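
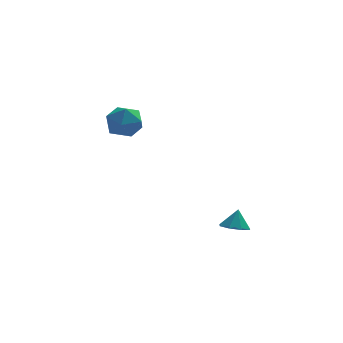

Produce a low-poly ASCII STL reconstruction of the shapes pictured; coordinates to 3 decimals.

solid 
facet normal -0.343 0.937 0.064
outer loop
vertex -1.124 3.996 1.833
vertex -2.092 3.643 1.812
vertex -1.605 3.76 2.713
endloop
endfacet
facet normal 0.288 0.874 0.392
outer loop
vertex -1.124 3.996 1.833
vertex -1.605 3.76 2.713
vertex -0.619 3.496 2.578
endloop
endfacet
facet normal 0.763 0.641 -0.087
outer loop
vertex -1.124 3.996 1.833
vertex -0.619 3.496 2.578
vertex -0.495 3.215 1.595
endloop
endfacet
facet normal 0.426 0.560 -0.711
outer loop
vertex -1.124 3.996 1.833
vertex -0.495 3.215 1.595
vertex -1.406 3.306 1.121
endloop
endfacet
facet normal -0.257 0.743 -0.618
outer loop
vertex -1.124 3.996 1.833
vertex -1.406 3.306 1.121
vertex -2.092 3.643 1.812
endloop
endfacet
facet normal 0.224 0.377 0.899
outer loop
vertex -0.619 3.496 2.578
vertex -1.605 3.76 2.713
vertex -1.274 2.834 3.019
endloop
endfacet
facet normal -0.797 0.479 0.368
outer loop
vertex -1.605 3.76 2.713
vertex -2.092 3.643 1.812
vertex -2.185 2.925 2.545
endloop
endfacet
facet normal -0.659 0.163 -0.734
outer loop
vertex -2.092 3.643 1.812
vertex -1.406 3.306 1.121
vertex -2.061 2.644 1.562
endloop
endfacet
facet normal 0.447 -0.133 -0.885
outer loop
vertex -1.406 3.306 1.121
vertex -0.495 3.215 1.595
vertex -1.075 2.38 1.427
endloop
endfacet
facet normal 0.992 -0.001 0.125
outer loop
vertex -0.495 3.215 1.595
vertex -0.619 3.496 2.578
vertex -0.588 2.497 2.328
endloop
endfacet
facet normal -0.426 -0.560 0.711
outer loop
vertex -1.556 2.144 2.307
vertex -1.274 2.834 3.019
vertex -2.185 2.925 2.545
endloop
endfacet
facet normal -0.763 -0.641 0.087
outer loop
vertex -1.556 2.144 2.307
vertex -2.185 2.925 2.545
vertex -2.061 2.644 1.562
endloop
endfacet
facet normal -0.288 -0.874 -0.392
outer loop
vertex -1.556 2.144 2.307
vertex -2.061 2.644 1.562
vertex -1.075 2.38 1.427
endloop
endfacet
facet normal 0.343 -0.937 -0.064
outer loop
vertex -1.556 2.144 2.307
vertex -1.075 2.38 1.427
vertex -0.588 2.497 2.328
endloop
endfacet
facet normal 0.257 -0.743 0.618
outer loop
vertex -1.556 2.144 2.307
vertex -0.588 2.497 2.328
vertex -1.274 2.834 3.019
endloop
endfacet
facet normal -0.447 0.133 0.885
outer loop
vertex -2.185 2.925 2.545
vertex -1.274 2.834 3.019
vertex -1.605 3.76 2.713
endloop
endfacet
facet normal -0.992 0.001 -0.125
outer loop
vertex -2.061 2.644 1.562
vertex -2.185 2.925 2.545
vertex -2.092 3.643 1.812
endloop
endfacet
facet normal -0.224 -0.377 -0.899
outer loop
vertex -1.075 2.38 1.427
vertex -2.061 2.644 1.562
vertex -1.406 3.306 1.121
endloop
endfacet
facet normal 0.797 -0.479 -0.368
outer loop
vertex -0.588 2.497 2.328
vertex -1.075 2.38 1.427
vertex -0.495 3.215 1.595
endloop
endfacet
facet normal 0.659 -0.163 0.734
outer loop
vertex -1.274 2.834 3.019
vertex -0.588 2.497 2.328
vertex -0.619 3.496 2.578
endloop
endfacet
facet normal -0.194 -0.315 -0.929
outer loop
vertex 3.686 -3.302 -1.908
vertex 3.053 -2.939 -1.899
vertex 3.737 -2.778 -2.096
endloop
endfacet
facet normal 0.919 0.050 0.390
outer loop
vertex 3.686 -3.302 -1.908
vertex 3.737 -2.778 -2.096
vertex 3.247 -2.621 -0.961
endloop
endfacet
facet normal -0.193 -0.316 -0.929
outer loop
vertex 3.737 -2.778 -2.096
vertex 3.053 -2.939 -1.899
vertex 3.387 -2.349 -2.169
endloop
endfacet
facet normal 0.735 0.638 0.229
outer loop
vertex 3.737 -2.778 -2.096
vertex 3.387 -2.349 -2.169
vertex 3.247 -2.621 -0.961
endloop
endfacet
facet normal -0.193 -0.316 -0.929
outer loop
vertex 3.387 -2.349 -2.169
vertex 3.053 -2.939 -1.899
vertex 2.841 -2.265 -2.084
endloop
endfacet
facet normal 0.184 0.954 0.236
outer loop
vertex 3.387 -2.349 -2.169
vertex 2.841 -2.265 -2.084
vertex 3.247 -2.621 -0.961
endloop
endfacet
facet normal -0.192 -0.316 -0.929
outer loop
vertex 2.841 -2.265 -2.084
vertex 3.053 -2.939 -1.899
vertex 2.419 -2.576 -1.891
endloop
endfacet
facet normal -0.414 0.814 0.408
outer loop
vertex 2.841 -2.265 -2.084
vertex 2.419 -2.576 -1.891
vertex 3.247 -2.621 -0.961
endloop
endfacet
facet normal -0.192 -0.315 -0.930
outer loop
vertex 2.419 -2.576 -1.891
vertex 3.053 -2.939 -1.899
vertex 2.368 -3.1 -1.703
endloop
endfacet
facet normal -0.705 0.299 0.643
outer loop
vertex 2.419 -2.576 -1.891
vertex 2.368 -3.1 -1.703
vertex 3.247 -2.621 -0.961
endloop
endfacet
facet normal -0.192 -0.315 -0.930
outer loop
vertex 2.368 -3.1 -1.703
vertex 3.053 -2.939 -1.899
vertex 2.718 -3.529 -1.63
endloop
endfacet
facet normal -0.521 -0.288 0.803
outer loop
vertex 2.368 -3.1 -1.703
vertex 2.718 -3.529 -1.63
vertex 3.247 -2.621 -0.961
endloop
endfacet
facet normal -0.193 -0.314 -0.930
outer loop
vertex 2.718 -3.529 -1.63
vertex 3.053 -2.939 -1.899
vertex 3.264 -3.613 -1.715
endloop
endfacet
facet normal 0.031 -0.604 0.796
outer loop
vertex 2.718 -3.529 -1.63
vertex 3.264 -3.613 -1.715
vertex 3.247 -2.621 -0.961
endloop
endfacet
facet normal -0.193 -0.314 -0.929
outer loop
vertex 3.264 -3.613 -1.715
vertex 3.053 -2.939 -1.899
vertex 3.686 -3.302 -1.908
endloop
endfacet
facet normal 0.628 -0.464 0.625
outer loop
vertex 3.264 -3.613 -1.715
vertex 3.686 -3.302 -1.908
vertex 3.247 -2.621 -0.961
endloop
endfacet

endsolid


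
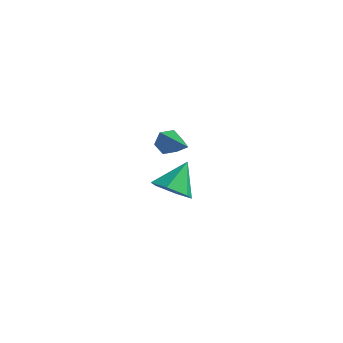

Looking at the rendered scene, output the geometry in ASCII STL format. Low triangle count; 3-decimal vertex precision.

solid 
facet normal -0.090 -0.717 -0.691
outer loop
vertex -0.392 1.054 -2.367
vertex -1.164 0.666 -1.864
vertex -1.322 1.362 -2.565
endloop
endfacet
facet normal 0.356 0.887 -0.295
outer loop
vertex -0.392 1.054 -2.367
vertex -1.322 1.362 -2.565
vertex -1.016 1.854 -0.716
endloop
endfacet
facet normal -0.089 -0.717 -0.692
outer loop
vertex -1.322 1.362 -2.565
vertex -1.164 0.666 -1.864
vertex -2.095 0.973 -2.062
endloop
endfacet
facet normal -0.516 0.845 -0.139
outer loop
vertex -1.322 1.362 -2.565
vertex -2.095 0.973 -2.062
vertex -1.016 1.854 -0.716
endloop
endfacet
facet normal -0.089 -0.716 -0.692
outer loop
vertex -2.095 0.973 -2.062
vertex -1.164 0.666 -1.864
vertex -1.937 0.277 -1.362
endloop
endfacet
facet normal -0.830 0.290 0.476
outer loop
vertex -2.095 0.973 -2.062
vertex -1.937 0.277 -1.362
vertex -1.016 1.854 -0.716
endloop
endfacet
facet normal -0.090 -0.716 -0.693
outer loop
vertex -1.937 0.277 -1.362
vertex -1.164 0.666 -1.864
vertex -1.006 -0.031 -1.164
endloop
endfacet
facet normal -0.273 -0.224 0.936
outer loop
vertex -1.937 0.277 -1.362
vertex -1.006 -0.031 -1.164
vertex -1.016 1.854 -0.716
endloop
endfacet
facet normal -0.090 -0.716 -0.693
outer loop
vertex -1.006 -0.031 -1.164
vertex -1.164 0.666 -1.864
vertex -0.234 0.358 -1.666
endloop
endfacet
facet normal 0.599 -0.182 0.780
outer loop
vertex -1.006 -0.031 -1.164
vertex -0.234 0.358 -1.666
vertex -1.016 1.854 -0.716
endloop
endfacet
facet normal -0.090 -0.717 -0.691
outer loop
vertex -0.234 0.358 -1.666
vertex -1.164 0.666 -1.864
vertex -0.392 1.054 -2.367
endloop
endfacet
facet normal 0.913 0.373 0.164
outer loop
vertex -0.234 0.358 -1.666
vertex -0.392 1.054 -2.367
vertex -1.016 1.854 -0.716
endloop
endfacet
facet normal -0.757 0.520 -0.396
outer loop
vertex 0.704 -2.335 3.061
vertex 0.369 -2.432 3.573
vertex 0.734 -1.933 3.531
endloop
endfacet
facet normal 0.841 0.383 -0.382
outer loop
vertex 0.704 -2.335 3.061
vertex 0.734 -1.933 3.531
vertex 1.731 -3.368 4.287
endloop
endfacet
facet normal -0.756 0.520 -0.397
outer loop
vertex 0.734 -1.933 3.531
vertex 0.369 -2.432 3.573
vertex 0.398 -2.03 4.044
endloop
endfacet
facet normal 0.568 0.656 0.496
outer loop
vertex 0.734 -1.933 3.531
vertex 0.398 -2.03 4.044
vertex 1.731 -3.368 4.287
endloop
endfacet
facet normal -0.758 0.519 -0.396
outer loop
vertex 0.398 -2.03 4.044
vertex 0.369 -2.432 3.573
vertex 0.034 -2.53 4.086
endloop
endfacet
facet normal -0.056 0.124 0.991
outer loop
vertex 0.398 -2.03 4.044
vertex 0.034 -2.53 4.086
vertex 1.731 -3.368 4.287
endloop
endfacet
facet normal -0.757 0.520 -0.395
outer loop
vertex 0.034 -2.53 4.086
vertex 0.369 -2.432 3.573
vertex 0.004 -2.932 3.615
endloop
endfacet
facet normal -0.408 -0.681 0.607
outer loop
vertex 0.034 -2.53 4.086
vertex 0.004 -2.932 3.615
vertex 1.731 -3.368 4.287
endloop
endfacet
facet normal -0.757 0.519 -0.396
outer loop
vertex 0.004 -2.932 3.615
vertex 0.369 -2.432 3.573
vertex 0.339 -2.835 3.102
endloop
endfacet
facet normal -0.136 -0.953 -0.269
outer loop
vertex 0.004 -2.932 3.615
vertex 0.339 -2.835 3.102
vertex 1.731 -3.368 4.287
endloop
endfacet
facet normal -0.757 0.520 -0.397
outer loop
vertex 0.339 -2.835 3.102
vertex 0.369 -2.432 3.573
vertex 0.704 -2.335 3.061
endloop
endfacet
facet normal 0.490 -0.420 -0.764
outer loop
vertex 0.339 -2.835 3.102
vertex 0.704 -2.335 3.061
vertex 1.731 -3.368 4.287
endloop
endfacet

endsolid


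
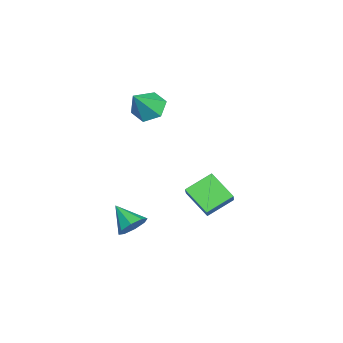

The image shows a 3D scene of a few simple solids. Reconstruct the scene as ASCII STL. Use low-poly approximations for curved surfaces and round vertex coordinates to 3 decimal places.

solid 
facet normal 0.535 0.652 -0.537
outer loop
vertex 1.487 -0.291 -2.259
vertex 0.844 -0.305 -2.916
vertex 0.99 0.198 -2.16
endloop
endfacet
facet normal 0.176 -0.020 0.984
outer loop
vertex 1.487 -0.291 -2.259
vertex 0.99 0.198 -2.16
vertex -0.064 -1.415 -2.004
endloop
endfacet
facet normal 0.534 0.653 -0.537
outer loop
vertex 0.99 0.198 -2.16
vertex 0.844 -0.305 -2.916
vertex 0.407 0.392 -2.504
endloop
endfacet
facet normal -0.392 0.339 0.855
outer loop
vertex 0.99 0.198 -2.16
vertex 0.407 0.392 -2.504
vertex -0.064 -1.415 -2.004
endloop
endfacet
facet normal 0.534 0.653 -0.537
outer loop
vertex 0.407 0.392 -2.504
vertex 0.844 -0.305 -2.916
vertex 0.08 0.178 -3.089
endloop
endfacet
facet normal -0.871 0.328 0.367
outer loop
vertex 0.407 0.392 -2.504
vertex 0.08 0.178 -3.089
vertex -0.064 -1.415 -2.004
endloop
endfacet
facet normal 0.534 0.653 -0.536
outer loop
vertex 0.08 0.178 -3.089
vertex 0.844 -0.305 -2.916
vertex 0.201 -0.319 -3.574
endloop
endfacet
facet normal -0.979 -0.046 -0.197
outer loop
vertex 0.08 0.178 -3.089
vertex 0.201 -0.319 -3.574
vertex -0.064 -1.415 -2.004
endloop
endfacet
facet normal 0.535 0.653 -0.536
outer loop
vertex 0.201 -0.319 -3.574
vertex 0.844 -0.305 -2.916
vertex 0.698 -0.807 -3.673
endloop
endfacet
facet normal -0.654 -0.564 -0.504
outer loop
vertex 0.201 -0.319 -3.574
vertex 0.698 -0.807 -3.673
vertex -0.064 -1.415 -2.004
endloop
endfacet
facet normal 0.534 0.654 -0.536
outer loop
vertex 0.698 -0.807 -3.673
vertex 0.844 -0.305 -2.916
vertex 1.281 -1.001 -3.329
endloop
endfacet
facet normal -0.086 -0.923 -0.375
outer loop
vertex 0.698 -0.807 -3.673
vertex 1.281 -1.001 -3.329
vertex -0.064 -1.415 -2.004
endloop
endfacet
facet normal 0.534 0.654 -0.537
outer loop
vertex 1.281 -1.001 -3.329
vertex 0.844 -0.305 -2.916
vertex 1.608 -0.787 -2.743
endloop
endfacet
facet normal 0.393 -0.912 0.114
outer loop
vertex 1.281 -1.001 -3.329
vertex 1.608 -0.787 -2.743
vertex -0.064 -1.415 -2.004
endloop
endfacet
facet normal 0.534 0.654 -0.536
outer loop
vertex 1.608 -0.787 -2.743
vertex 0.844 -0.305 -2.916
vertex 1.487 -0.291 -2.259
endloop
endfacet
facet normal 0.502 -0.538 0.677
outer loop
vertex 1.608 -0.787 -2.743
vertex 1.487 -0.291 -2.259
vertex -0.064 -1.415 -2.004
endloop
endfacet
facet normal -0.578 0.315 -0.753
outer loop
vertex -3.645 0.459 2.948
vertex -4.355 -0.326 3.164
vertex -4.452 0.638 3.642
endloop
endfacet
facet normal 0.537 0.721 0.438
outer loop
vertex -3.645 0.459 2.948
vertex -4.452 0.638 3.642
vertex -3.165 -0.974 4.716
endloop
endfacet
facet normal -0.578 0.315 -0.753
outer loop
vertex -4.452 0.638 3.642
vertex -4.355 -0.326 3.164
vertex -5.162 -0.146 3.859
endloop
endfacet
facet normal -0.202 0.427 0.882
outer loop
vertex -4.452 0.638 3.642
vertex -5.162 -0.146 3.859
vertex -3.165 -0.974 4.716
endloop
endfacet
facet normal -0.578 0.315 -0.753
outer loop
vertex -5.162 -0.146 3.859
vertex -4.355 -0.326 3.164
vertex -5.065 -1.11 3.381
endloop
endfacet
facet normal -0.500 -0.425 0.755
outer loop
vertex -5.162 -0.146 3.859
vertex -5.065 -1.11 3.381
vertex -3.165 -0.974 4.716
endloop
endfacet
facet normal -0.578 0.315 -0.753
outer loop
vertex -5.065 -1.11 3.381
vertex -4.355 -0.326 3.164
vertex -4.258 -1.289 2.687
endloop
endfacet
facet normal -0.059 -0.981 0.184
outer loop
vertex -5.065 -1.11 3.381
vertex -4.258 -1.289 2.687
vertex -3.165 -0.974 4.716
endloop
endfacet
facet normal -0.578 0.315 -0.753
outer loop
vertex -4.258 -1.289 2.687
vertex -4.355 -0.326 3.164
vertex -3.548 -0.505 2.47
endloop
endfacet
facet normal 0.679 -0.687 -0.259
outer loop
vertex -4.258 -1.289 2.687
vertex -3.548 -0.505 2.47
vertex -3.165 -0.974 4.716
endloop
endfacet
facet normal -0.578 0.315 -0.753
outer loop
vertex -3.548 -0.505 2.47
vertex -4.355 -0.326 3.164
vertex -3.645 0.459 2.948
endloop
endfacet
facet normal 0.978 0.164 -0.132
outer loop
vertex -3.548 -0.505 2.47
vertex -3.645 0.459 2.948
vertex -3.165 -0.974 4.716
endloop
endfacet
facet normal -0.696 -0.065 -0.715
outer loop
vertex -4.642 3.155 -2.379
vertex -3.682 4.483 -3.435
vertex -3.692 1.828 -3.184
endloop
endfacet
facet normal -0.492 -0.681 0.542
outer loop
vertex -2.738 1.917 -2.205
vertex -4.642 3.155 -2.379
vertex -3.692 1.828 -3.184
endloop
endfacet
facet normal -0.696 -0.065 -0.715
outer loop
vertex -3.692 1.828 -3.184
vertex -3.682 4.483 -3.435
vertex -2.732 3.156 -4.24
endloop
endfacet
facet normal 0.522 -0.729 -0.442
outer loop
vertex -2.732 3.156 -4.24
vertex -2.738 1.917 -2.205
vertex -3.692 1.828 -3.184
endloop
endfacet
facet normal -0.522 0.729 0.442
outer loop
vertex -4.642 3.155 -2.379
vertex -2.728 4.572 -2.456
vertex -3.682 4.483 -3.435
endloop
endfacet
facet normal -0.492 -0.681 0.542
outer loop
vertex -3.688 3.244 -1.4
vertex -4.642 3.155 -2.379
vertex -2.738 1.917 -2.205
endloop
endfacet
facet normal -0.522 0.729 0.442
outer loop
vertex -3.688 3.244 -1.4
vertex -2.728 4.572 -2.456
vertex -4.642 3.155 -2.379
endloop
endfacet
facet normal 0.492 0.681 -0.542
outer loop
vertex -3.682 4.483 -3.435
vertex -2.728 4.572 -2.456
vertex -2.732 3.156 -4.24
endloop
endfacet
facet normal 0.522 -0.729 -0.442
outer loop
vertex -1.778 3.245 -3.261
vertex -2.738 1.917 -2.205
vertex -2.732 3.156 -4.24
endloop
endfacet
facet normal 0.492 0.681 -0.542
outer loop
vertex -2.732 3.156 -4.24
vertex -2.728 4.572 -2.456
vertex -1.778 3.245 -3.261
endloop
endfacet
facet normal 0.696 0.065 0.715
outer loop
vertex -1.778 3.245 -3.261
vertex -3.688 3.244 -1.4
vertex -2.738 1.917 -2.205
endloop
endfacet
facet normal 0.696 0.065 0.715
outer loop
vertex -2.728 4.572 -2.456
vertex -3.688 3.244 -1.4
vertex -1.778 3.245 -3.261
endloop
endfacet

endsolid


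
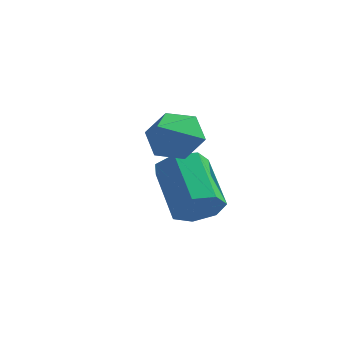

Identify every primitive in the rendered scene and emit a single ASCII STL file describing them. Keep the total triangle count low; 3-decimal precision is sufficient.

solid 
facet normal -0.081 0.850 -0.521
outer loop
vertex -0.969 0.375 2.718
vertex -1.459 0.754 3.412
vertex -0.532 0.834 3.398
endloop
endfacet
facet normal 0.828 -0.534 -0.171
outer loop
vertex -0.969 0.375 2.718
vertex -0.532 0.834 3.398
vertex -1.321 -0.674 4.288
endloop
endfacet
facet normal -0.081 0.850 -0.521
outer loop
vertex -0.532 0.834 3.398
vertex -1.459 0.754 3.412
vertex -1.021 1.213 4.093
endloop
endfacet
facet normal 0.799 -0.065 0.598
outer loop
vertex -0.532 0.834 3.398
vertex -1.021 1.213 4.093
vertex -1.321 -0.674 4.288
endloop
endfacet
facet normal -0.081 0.850 -0.521
outer loop
vertex -1.021 1.213 4.093
vertex -1.459 0.754 3.412
vertex -1.948 1.133 4.107
endloop
endfacet
facet normal 0.006 0.102 0.995
outer loop
vertex -1.021 1.213 4.093
vertex -1.948 1.133 4.107
vertex -1.321 -0.674 4.288
endloop
endfacet
facet normal -0.082 0.850 -0.521
outer loop
vertex -1.948 1.133 4.107
vertex -1.459 0.754 3.412
vertex -2.385 0.673 3.426
endloop
endfacet
facet normal -0.757 -0.201 0.621
outer loop
vertex -1.948 1.133 4.107
vertex -2.385 0.673 3.426
vertex -1.321 -0.674 4.288
endloop
endfacet
facet normal -0.082 0.850 -0.521
outer loop
vertex -2.385 0.673 3.426
vertex -1.459 0.754 3.412
vertex -1.896 0.295 2.732
endloop
endfacet
facet normal -0.728 -0.670 -0.148
outer loop
vertex -2.385 0.673 3.426
vertex -1.896 0.295 2.732
vertex -1.321 -0.674 4.288
endloop
endfacet
facet normal -0.081 0.850 -0.521
outer loop
vertex -1.896 0.295 2.732
vertex -1.459 0.754 3.412
vertex -0.969 0.375 2.718
endloop
endfacet
facet normal 0.064 -0.836 -0.544
outer loop
vertex -1.896 0.295 2.732
vertex -0.969 0.375 2.718
vertex -1.321 -0.674 4.288
endloop
endfacet
facet normal 0.572 -0.592 -0.568
outer loop
vertex -0.61 1.76 0.733
vertex -1.201 1.8 0.096
vertex -0.52 2.322 0.237
endloop
endfacet
facet normal 0.812 0.308 0.496
outer loop
vertex -0.61 1.76 0.733
vertex -0.52 2.322 0.237
vertex -1.788 2.981 1.901
endloop
endfacet
facet normal 0.812 0.308 0.496
outer loop
vertex -1.788 2.981 1.901
vertex -0.52 2.322 0.237
vertex -1.698 3.543 1.405
endloop
endfacet
facet normal -0.572 0.592 0.567
outer loop
vertex -1.788 2.981 1.901
vertex -1.698 3.543 1.405
vertex -2.379 3.02 1.264
endloop
endfacet
facet normal 0.572 -0.593 -0.567
outer loop
vertex -0.52 2.322 0.237
vertex -1.201 1.8 0.096
vertex -0.942 2.49 -0.365
endloop
endfacet
facet normal 0.600 0.774 -0.204
outer loop
vertex -0.52 2.322 0.237
vertex -0.942 2.49 -0.365
vertex -1.698 3.543 1.405
endloop
endfacet
facet normal 0.600 0.774 -0.204
outer loop
vertex -1.698 3.543 1.405
vertex -0.942 2.49 -0.365
vertex -2.12 3.711 0.803
endloop
endfacet
facet normal -0.572 0.593 0.567
outer loop
vertex -1.698 3.543 1.405
vertex -2.12 3.711 0.803
vertex -2.379 3.02 1.264
endloop
endfacet
facet normal 0.571 -0.593 -0.567
outer loop
vertex -0.942 2.49 -0.365
vertex -1.201 1.8 0.096
vertex -1.56 2.139 -0.62
endloop
endfacet
facet normal -0.063 0.657 -0.751
outer loop
vertex -0.942 2.49 -0.365
vertex -1.56 2.139 -0.62
vertex -2.12 3.711 0.803
endloop
endfacet
facet normal -0.063 0.657 -0.751
outer loop
vertex -2.12 3.711 0.803
vertex -1.56 2.139 -0.62
vertex -2.738 3.36 0.548
endloop
endfacet
facet normal -0.571 0.593 0.568
outer loop
vertex -2.12 3.711 0.803
vertex -2.738 3.36 0.548
vertex -2.379 3.02 1.264
endloop
endfacet
facet normal 0.572 -0.592 -0.567
outer loop
vertex -1.56 2.139 -0.62
vertex -1.201 1.8 0.096
vertex -1.907 1.532 -0.336
endloop
endfacet
facet normal -0.679 0.046 -0.733
outer loop
vertex -1.56 2.139 -0.62
vertex -1.907 1.532 -0.336
vertex -2.738 3.36 0.548
endloop
endfacet
facet normal -0.679 0.046 -0.733
outer loop
vertex -2.738 3.36 0.548
vertex -1.907 1.532 -0.336
vertex -3.085 2.753 0.832
endloop
endfacet
facet normal -0.572 0.592 0.568
outer loop
vertex -2.738 3.36 0.548
vertex -3.085 2.753 0.832
vertex -2.379 3.02 1.264
endloop
endfacet
facet normal 0.572 -0.592 -0.568
outer loop
vertex -1.907 1.532 -0.336
vertex -1.201 1.8 0.096
vertex -1.723 1.126 0.273
endloop
endfacet
facet normal -0.783 -0.600 -0.163
outer loop
vertex -1.907 1.532 -0.336
vertex -1.723 1.126 0.273
vertex -3.085 2.753 0.832
endloop
endfacet
facet normal -0.783 -0.600 -0.163
outer loop
vertex -3.085 2.753 0.832
vertex -1.723 1.126 0.273
vertex -2.901 2.347 1.442
endloop
endfacet
facet normal -0.571 0.593 0.567
outer loop
vertex -3.085 2.753 0.832
vertex -2.901 2.347 1.442
vertex -2.379 3.02 1.264
endloop
endfacet
facet normal 0.572 -0.592 -0.568
outer loop
vertex -1.723 1.126 0.273
vertex -1.201 1.8 0.096
vertex -1.145 1.228 0.749
endloop
endfacet
facet normal -0.297 -0.794 0.530
outer loop
vertex -1.723 1.126 0.273
vertex -1.145 1.228 0.749
vertex -2.901 2.347 1.442
endloop
endfacet
facet normal -0.297 -0.794 0.530
outer loop
vertex -2.901 2.347 1.442
vertex -1.145 1.228 0.749
vertex -2.323 2.449 1.918
endloop
endfacet
facet normal -0.572 0.593 0.567
outer loop
vertex -2.901 2.347 1.442
vertex -2.323 2.449 1.918
vertex -2.379 3.02 1.264
endloop
endfacet
facet normal 0.572 -0.592 -0.568
outer loop
vertex -1.145 1.228 0.749
vertex -1.201 1.8 0.096
vertex -0.61 1.76 0.733
endloop
endfacet
facet normal 0.413 -0.390 0.823
outer loop
vertex -1.145 1.228 0.749
vertex -0.61 1.76 0.733
vertex -2.323 2.449 1.918
endloop
endfacet
facet normal 0.413 -0.389 0.823
outer loop
vertex -2.323 2.449 1.918
vertex -0.61 1.76 0.733
vertex -1.788 2.981 1.901
endloop
endfacet
facet normal -0.572 0.593 0.567
outer loop
vertex -2.323 2.449 1.918
vertex -1.788 2.981 1.901
vertex -2.379 3.02 1.264
endloop
endfacet

endsolid


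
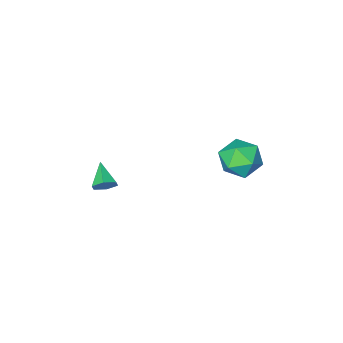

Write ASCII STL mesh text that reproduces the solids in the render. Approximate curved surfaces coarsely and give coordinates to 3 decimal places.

solid 
facet normal 0.322 0.820 -0.473
outer loop
vertex 1.982 -2.907 2.397
vertex 1.785 -3.114 1.904
vertex 1.449 -2.792 2.233
endloop
endfacet
facet normal -0.252 0.186 0.950
outer loop
vertex 1.982 -2.907 2.397
vertex 1.449 -2.792 2.233
vertex 1.395 -4.106 2.476
endloop
endfacet
facet normal 0.322 0.820 -0.473
outer loop
vertex 1.449 -2.792 2.233
vertex 1.785 -3.114 1.904
vertex 1.252 -2.999 1.74
endloop
endfacet
facet normal -0.938 0.100 0.333
outer loop
vertex 1.449 -2.792 2.233
vertex 1.252 -2.999 1.74
vertex 1.395 -4.106 2.476
endloop
endfacet
facet normal 0.322 0.821 -0.472
outer loop
vertex 1.252 -2.999 1.74
vertex 1.785 -3.114 1.904
vertex 1.588 -3.32 1.411
endloop
endfacet
facet normal -0.807 -0.396 -0.438
outer loop
vertex 1.252 -2.999 1.74
vertex 1.588 -3.32 1.411
vertex 1.395 -4.106 2.476
endloop
endfacet
facet normal 0.323 0.820 -0.472
outer loop
vertex 1.588 -3.32 1.411
vertex 1.785 -3.114 1.904
vertex 2.122 -3.436 1.575
endloop
endfacet
facet normal 0.007 -0.805 -0.593
outer loop
vertex 1.588 -3.32 1.411
vertex 2.122 -3.436 1.575
vertex 1.395 -4.106 2.476
endloop
endfacet
facet normal 0.323 0.820 -0.472
outer loop
vertex 2.122 -3.436 1.575
vertex 1.785 -3.114 1.904
vertex 2.319 -3.229 2.069
endloop
endfacet
facet normal 0.694 -0.720 0.025
outer loop
vertex 2.122 -3.436 1.575
vertex 2.319 -3.229 2.069
vertex 1.395 -4.106 2.476
endloop
endfacet
facet normal 0.323 0.820 -0.473
outer loop
vertex 2.319 -3.229 2.069
vertex 1.785 -3.114 1.904
vertex 1.982 -2.907 2.397
endloop
endfacet
facet normal 0.562 -0.223 0.796
outer loop
vertex 2.319 -3.229 2.069
vertex 1.982 -2.907 2.397
vertex 1.395 -4.106 2.476
endloop
endfacet
facet normal -0.274 -0.179 0.945
outer loop
vertex -4.216 -1.111 3.016
vertex -3.81 -2.034 2.959
vertex -3.249 -1.254 3.269
endloop
endfacet
facet normal -0.144 0.516 0.844
outer loop
vertex -4.216 -1.111 3.016
vertex -3.249 -1.254 3.269
vertex -3.515 -0.444 2.728
endloop
endfacet
facet normal -0.577 0.748 0.327
outer loop
vertex -4.216 -1.111 3.016
vertex -3.515 -0.444 2.728
vertex -4.241 -0.723 2.084
endloop
endfacet
facet normal -0.975 0.196 0.108
outer loop
vertex -4.216 -1.111 3.016
vertex -4.241 -0.723 2.084
vertex -4.423 -1.706 2.227
endloop
endfacet
facet normal -0.786 -0.376 0.490
outer loop
vertex -4.216 -1.111 3.016
vertex -4.423 -1.706 2.227
vertex -3.81 -2.034 2.959
endloop
endfacet
facet normal 0.528 0.585 0.616
outer loop
vertex -3.515 -0.444 2.728
vertex -3.249 -1.254 3.269
vertex -2.677 -0.954 2.493
endloop
endfacet
facet normal 0.320 -0.539 0.779
outer loop
vertex -3.249 -1.254 3.269
vertex -3.81 -2.034 2.959
vertex -2.859 -1.937 2.636
endloop
endfacet
facet normal -0.511 -0.859 0.043
outer loop
vertex -3.81 -2.034 2.959
vertex -4.423 -1.706 2.227
vertex -3.585 -2.216 1.992
endloop
endfacet
facet normal -0.815 0.067 -0.575
outer loop
vertex -4.423 -1.706 2.227
vertex -4.241 -0.723 2.084
vertex -3.851 -1.406 1.451
endloop
endfacet
facet normal -0.173 0.960 -0.221
outer loop
vertex -4.241 -0.723 2.084
vertex -3.515 -0.444 2.728
vertex -3.29 -0.626 1.761
endloop
endfacet
facet normal 0.975 -0.196 -0.108
outer loop
vertex -2.884 -1.549 1.704
vertex -2.677 -0.954 2.493
vertex -2.859 -1.937 2.636
endloop
endfacet
facet normal 0.577 -0.748 -0.327
outer loop
vertex -2.884 -1.549 1.704
vertex -2.859 -1.937 2.636
vertex -3.585 -2.216 1.992
endloop
endfacet
facet normal 0.144 -0.516 -0.844
outer loop
vertex -2.884 -1.549 1.704
vertex -3.585 -2.216 1.992
vertex -3.851 -1.406 1.451
endloop
endfacet
facet normal 0.274 0.179 -0.945
outer loop
vertex -2.884 -1.549 1.704
vertex -3.851 -1.406 1.451
vertex -3.29 -0.626 1.761
endloop
endfacet
facet normal 0.786 0.376 -0.490
outer loop
vertex -2.884 -1.549 1.704
vertex -3.29 -0.626 1.761
vertex -2.677 -0.954 2.493
endloop
endfacet
facet normal 0.815 -0.067 0.575
outer loop
vertex -2.859 -1.937 2.636
vertex -2.677 -0.954 2.493
vertex -3.249 -1.254 3.269
endloop
endfacet
facet normal 0.173 -0.960 0.221
outer loop
vertex -3.585 -2.216 1.992
vertex -2.859 -1.937 2.636
vertex -3.81 -2.034 2.959
endloop
endfacet
facet normal -0.528 -0.585 -0.616
outer loop
vertex -3.851 -1.406 1.451
vertex -3.585 -2.216 1.992
vertex -4.423 -1.706 2.227
endloop
endfacet
facet normal -0.320 0.539 -0.779
outer loop
vertex -3.29 -0.626 1.761
vertex -3.851 -1.406 1.451
vertex -4.241 -0.723 2.084
endloop
endfacet
facet normal 0.511 0.859 -0.043
outer loop
vertex -2.677 -0.954 2.493
vertex -3.29 -0.626 1.761
vertex -3.515 -0.444 2.728
endloop
endfacet

endsolid


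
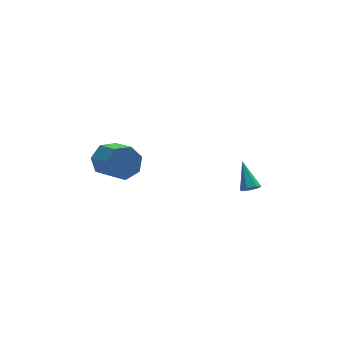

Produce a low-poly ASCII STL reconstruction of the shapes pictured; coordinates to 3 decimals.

solid 
facet normal -0.191 0.892 -0.409
outer loop
vertex -2.181 1.654 0.53
vertex -2.853 1.809 1.183
vertex -1.929 2.025 1.222
endloop
endfacet
facet normal 0.933 0.035 -0.359
outer loop
vertex -2.181 1.654 0.53
vertex -1.929 2.025 1.222
vertex -1.895 0.315 1.143
endloop
endfacet
facet normal 0.932 0.035 -0.360
outer loop
vertex -1.895 0.315 1.143
vertex -1.929 2.025 1.222
vertex -1.642 0.686 1.835
endloop
endfacet
facet normal 0.191 -0.892 0.409
outer loop
vertex -1.895 0.315 1.143
vertex -1.642 0.686 1.835
vertex -2.567 0.471 1.797
endloop
endfacet
facet normal -0.191 0.893 -0.408
outer loop
vertex -1.929 2.025 1.222
vertex -2.853 1.809 1.183
vertex -2.373 2.233 1.885
endloop
endfacet
facet normal 0.821 0.374 0.432
outer loop
vertex -1.929 2.025 1.222
vertex -2.373 2.233 1.885
vertex -1.642 0.686 1.835
endloop
endfacet
facet normal 0.821 0.374 0.432
outer loop
vertex -1.642 0.686 1.835
vertex -2.373 2.233 1.885
vertex -2.086 0.895 2.498
endloop
endfacet
facet normal 0.191 -0.892 0.409
outer loop
vertex -1.642 0.686 1.835
vertex -2.086 0.895 2.498
vertex -2.567 0.471 1.797
endloop
endfacet
facet normal -0.190 0.892 -0.409
outer loop
vertex -2.373 2.233 1.885
vertex -2.853 1.809 1.183
vertex -3.178 2.123 2.019
endloop
endfacet
facet normal 0.091 0.431 0.898
outer loop
vertex -2.373 2.233 1.885
vertex -3.178 2.123 2.019
vertex -2.086 0.895 2.498
endloop
endfacet
facet normal 0.090 0.430 0.898
outer loop
vertex -2.086 0.895 2.498
vertex -3.178 2.123 2.019
vertex -2.892 0.784 2.632
endloop
endfacet
facet normal 0.191 -0.892 0.409
outer loop
vertex -2.086 0.895 2.498
vertex -2.892 0.784 2.632
vertex -2.567 0.471 1.797
endloop
endfacet
facet normal -0.191 0.892 -0.409
outer loop
vertex -3.178 2.123 2.019
vertex -2.853 1.809 1.183
vertex -3.739 1.776 1.524
endloop
endfacet
facet normal -0.708 0.164 0.687
outer loop
vertex -3.178 2.123 2.019
vertex -3.739 1.776 1.524
vertex -2.892 0.784 2.632
endloop
endfacet
facet normal -0.707 0.164 0.688
outer loop
vertex -2.892 0.784 2.632
vertex -3.739 1.776 1.524
vertex -3.453 0.437 2.138
endloop
endfacet
facet normal 0.192 -0.892 0.409
outer loop
vertex -2.892 0.784 2.632
vertex -3.453 0.437 2.138
vertex -2.567 0.471 1.797
endloop
endfacet
facet normal -0.191 0.892 -0.409
outer loop
vertex -3.739 1.776 1.524
vertex -2.853 1.809 1.183
vertex -3.633 1.454 0.773
endloop
endfacet
facet normal -0.973 -0.226 -0.040
outer loop
vertex -3.739 1.776 1.524
vertex -3.633 1.454 0.773
vertex -3.453 0.437 2.138
endloop
endfacet
facet normal -0.973 -0.228 -0.041
outer loop
vertex -3.453 0.437 2.138
vertex -3.633 1.454 0.773
vertex -3.346 0.116 1.386
endloop
endfacet
facet normal 0.191 -0.893 0.408
outer loop
vertex -3.453 0.437 2.138
vertex -3.346 0.116 1.386
vertex -2.567 0.471 1.797
endloop
endfacet
facet normal -0.191 0.892 -0.409
outer loop
vertex -3.633 1.454 0.773
vertex -2.853 1.809 1.183
vertex -2.939 1.4 0.33
endloop
endfacet
facet normal -0.506 -0.447 -0.738
outer loop
vertex -3.633 1.454 0.773
vertex -2.939 1.4 0.33
vertex -3.346 0.116 1.386
endloop
endfacet
facet normal -0.506 -0.447 -0.738
outer loop
vertex -3.346 0.116 1.386
vertex -2.939 1.4 0.33
vertex -2.653 0.062 0.944
endloop
endfacet
facet normal 0.191 -0.892 0.409
outer loop
vertex -3.346 0.116 1.386
vertex -2.653 0.062 0.944
vertex -2.567 0.471 1.797
endloop
endfacet
facet normal -0.191 0.892 -0.409
outer loop
vertex -2.939 1.4 0.33
vertex -2.853 1.809 1.183
vertex -2.181 1.654 0.53
endloop
endfacet
facet normal 0.343 -0.330 -0.879
outer loop
vertex -2.939 1.4 0.33
vertex -2.181 1.654 0.53
vertex -2.653 0.062 0.944
endloop
endfacet
facet normal 0.341 -0.330 -0.880
outer loop
vertex -2.653 0.062 0.944
vertex -2.181 1.654 0.53
vertex -1.895 0.315 1.143
endloop
endfacet
facet normal 0.191 -0.893 0.409
outer loop
vertex -2.653 0.062 0.944
vertex -1.895 0.315 1.143
vertex -2.567 0.471 1.797
endloop
endfacet
facet normal -0.042 -0.756 -0.653
outer loop
vertex 4.016 0.068 -1.314
vertex 3.536 0.214 -1.452
vertex 3.992 0.363 -1.654
endloop
endfacet
facet normal 0.970 0.212 0.116
outer loop
vertex 4.016 0.068 -1.314
vertex 3.992 0.363 -1.654
vertex 3.604 1.446 -0.388
endloop
endfacet
facet normal -0.042 -0.757 -0.652
outer loop
vertex 3.992 0.363 -1.654
vertex 3.536 0.214 -1.452
vertex 3.625 0.546 -1.843
endloop
endfacet
facet normal 0.570 0.703 -0.426
outer loop
vertex 3.992 0.363 -1.654
vertex 3.625 0.546 -1.843
vertex 3.604 1.446 -0.388
endloop
endfacet
facet normal -0.042 -0.757 -0.652
outer loop
vertex 3.625 0.546 -1.843
vertex 3.536 0.214 -1.452
vertex 3.191 0.479 -1.737
endloop
endfacet
facet normal -0.252 0.821 -0.512
outer loop
vertex 3.625 0.546 -1.843
vertex 3.191 0.479 -1.737
vertex 3.604 1.446 -0.388
endloop
endfacet
facet normal -0.040 -0.755 -0.654
outer loop
vertex 3.191 0.479 -1.737
vertex 3.536 0.214 -1.452
vertex 3.017 0.212 -1.418
endloop
endfacet
facet normal -0.874 0.479 -0.076
outer loop
vertex 3.191 0.479 -1.737
vertex 3.017 0.212 -1.418
vertex 3.604 1.446 -0.388
endloop
endfacet
facet normal -0.040 -0.757 -0.653
outer loop
vertex 3.017 0.212 -1.418
vertex 3.536 0.214 -1.452
vertex 3.234 -0.053 -1.124
endloop
endfacet
facet normal -0.831 -0.067 0.553
outer loop
vertex 3.017 0.212 -1.418
vertex 3.234 -0.053 -1.124
vertex 3.604 1.446 -0.388
endloop
endfacet
facet normal -0.043 -0.755 -0.654
outer loop
vertex 3.234 -0.053 -1.124
vertex 3.536 0.214 -1.452
vertex 3.678 -0.118 -1.078
endloop
endfacet
facet normal -0.153 -0.405 0.902
outer loop
vertex 3.234 -0.053 -1.124
vertex 3.678 -0.118 -1.078
vertex 3.604 1.446 -0.388
endloop
endfacet
facet normal -0.041 -0.755 -0.654
outer loop
vertex 3.678 -0.118 -1.078
vertex 3.536 0.214 -1.452
vertex 4.016 0.068 -1.314
endloop
endfacet
facet normal 0.649 -0.281 0.707
outer loop
vertex 3.678 -0.118 -1.078
vertex 4.016 0.068 -1.314
vertex 3.604 1.446 -0.388
endloop
endfacet

endsolid


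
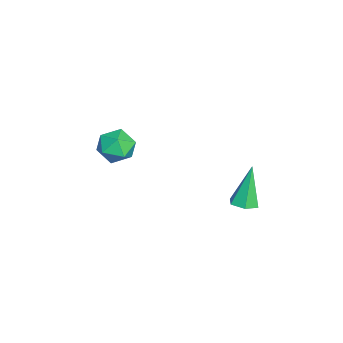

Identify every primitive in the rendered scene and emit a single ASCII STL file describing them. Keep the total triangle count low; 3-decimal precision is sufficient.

solid 
facet normal 0.305 -0.140 -0.942
outer loop
vertex 3.224 2.036 1.398
vertex 2.596 1.978 1.203
vertex 2.887 2.571 1.209
endloop
endfacet
facet normal 0.690 0.585 0.426
outer loop
vertex 3.224 2.036 1.398
vertex 2.887 2.571 1.209
vertex 1.984 2.262 3.097
endloop
endfacet
facet normal 0.305 -0.140 -0.942
outer loop
vertex 2.887 2.571 1.209
vertex 2.596 1.978 1.203
vertex 2.259 2.513 1.014
endloop
endfacet
facet normal -0.123 0.987 0.103
outer loop
vertex 2.887 2.571 1.209
vertex 2.259 2.513 1.014
vertex 1.984 2.262 3.097
endloop
endfacet
facet normal 0.304 -0.141 -0.942
outer loop
vertex 2.259 2.513 1.014
vertex 2.596 1.978 1.203
vertex 1.968 1.921 1.009
endloop
endfacet
facet normal -0.895 0.441 -0.065
outer loop
vertex 2.259 2.513 1.014
vertex 1.968 1.921 1.009
vertex 1.984 2.262 3.097
endloop
endfacet
facet normal 0.304 -0.141 -0.942
outer loop
vertex 1.968 1.921 1.009
vertex 2.596 1.978 1.203
vertex 2.306 1.386 1.198
endloop
endfacet
facet normal -0.856 -0.509 0.090
outer loop
vertex 1.968 1.921 1.009
vertex 2.306 1.386 1.198
vertex 1.984 2.262 3.097
endloop
endfacet
facet normal 0.304 -0.141 -0.942
outer loop
vertex 2.306 1.386 1.198
vertex 2.596 1.978 1.203
vertex 2.934 1.444 1.392
endloop
endfacet
facet normal -0.043 -0.910 0.412
outer loop
vertex 2.306 1.386 1.198
vertex 2.934 1.444 1.392
vertex 1.984 2.262 3.097
endloop
endfacet
facet normal 0.305 -0.140 -0.942
outer loop
vertex 2.934 1.444 1.392
vertex 2.596 1.978 1.203
vertex 3.224 2.036 1.398
endloop
endfacet
facet normal 0.729 -0.363 0.580
outer loop
vertex 2.934 1.444 1.392
vertex 3.224 2.036 1.398
vertex 1.984 2.262 3.097
endloop
endfacet
facet normal -0.565 0.710 0.420
outer loop
vertex -1.166 -3.074 1.969
vertex -0.949 -3.415 2.837
vertex -0.4 -2.741 2.436
endloop
endfacet
facet normal -0.287 0.937 -0.197
outer loop
vertex -1.166 -3.074 1.969
vertex -0.4 -2.741 2.436
vertex -0.348 -2.922 1.498
endloop
endfacet
facet normal -0.501 0.492 -0.712
outer loop
vertex -1.166 -3.074 1.969
vertex -0.348 -2.922 1.498
vertex -0.864 -3.707 1.319
endloop
endfacet
facet normal -0.911 -0.010 -0.413
outer loop
vertex -1.166 -3.074 1.969
vertex -0.864 -3.707 1.319
vertex -1.236 -4.012 2.146
endloop
endfacet
facet normal -0.950 0.125 0.287
outer loop
vertex -1.166 -3.074 1.969
vertex -1.236 -4.012 2.146
vertex -0.949 -3.415 2.837
endloop
endfacet
facet normal 0.422 0.894 -0.149
outer loop
vertex -0.348 -2.922 1.498
vertex -0.4 -2.741 2.436
vertex 0.376 -3.168 2.074
endloop
endfacet
facet normal -0.025 0.526 0.850
outer loop
vertex -0.4 -2.741 2.436
vertex -0.949 -3.415 2.837
vertex 0.004 -3.473 2.901
endloop
endfacet
facet normal -0.648 -0.422 0.634
outer loop
vertex -0.949 -3.415 2.837
vertex -1.236 -4.012 2.146
vertex -0.512 -4.258 2.722
endloop
endfacet
facet normal -0.585 -0.640 -0.499
outer loop
vertex -1.236 -4.012 2.146
vertex -0.864 -3.707 1.319
vertex -0.46 -4.439 1.784
endloop
endfacet
facet normal 0.077 0.174 -0.982
outer loop
vertex -0.864 -3.707 1.319
vertex -0.348 -2.922 1.498
vertex 0.089 -3.765 1.383
endloop
endfacet
facet normal 0.911 0.010 0.413
outer loop
vertex 0.306 -4.106 2.251
vertex 0.376 -3.168 2.074
vertex 0.004 -3.473 2.901
endloop
endfacet
facet normal 0.501 -0.492 0.712
outer loop
vertex 0.306 -4.106 2.251
vertex 0.004 -3.473 2.901
vertex -0.512 -4.258 2.722
endloop
endfacet
facet normal 0.287 -0.937 0.197
outer loop
vertex 0.306 -4.106 2.251
vertex -0.512 -4.258 2.722
vertex -0.46 -4.439 1.784
endloop
endfacet
facet normal 0.565 -0.710 -0.420
outer loop
vertex 0.306 -4.106 2.251
vertex -0.46 -4.439 1.784
vertex 0.089 -3.765 1.383
endloop
endfacet
facet normal 0.950 -0.125 -0.287
outer loop
vertex 0.306 -4.106 2.251
vertex 0.089 -3.765 1.383
vertex 0.376 -3.168 2.074
endloop
endfacet
facet normal 0.585 0.640 0.499
outer loop
vertex 0.004 -3.473 2.901
vertex 0.376 -3.168 2.074
vertex -0.4 -2.741 2.436
endloop
endfacet
facet normal -0.077 -0.174 0.982
outer loop
vertex -0.512 -4.258 2.722
vertex 0.004 -3.473 2.901
vertex -0.949 -3.415 2.837
endloop
endfacet
facet normal -0.422 -0.894 0.149
outer loop
vertex -0.46 -4.439 1.784
vertex -0.512 -4.258 2.722
vertex -1.236 -4.012 2.146
endloop
endfacet
facet normal 0.025 -0.526 -0.850
outer loop
vertex 0.089 -3.765 1.383
vertex -0.46 -4.439 1.784
vertex -0.864 -3.707 1.319
endloop
endfacet
facet normal 0.648 0.422 -0.634
outer loop
vertex 0.376 -3.168 2.074
vertex 0.089 -3.765 1.383
vertex -0.348 -2.922 1.498
endloop
endfacet

endsolid


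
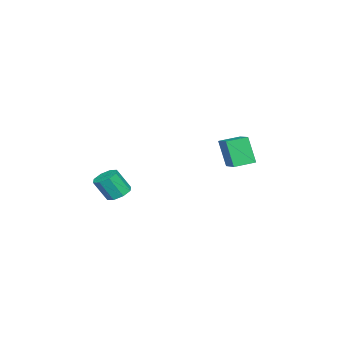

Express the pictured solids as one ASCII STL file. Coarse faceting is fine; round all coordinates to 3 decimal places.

solid 
facet normal -0.772 -0.542 -0.331
outer loop
vertex 0.359 1.458 3.576
vertex -0.349 2.36 3.752
vertex 0.65 1.989 2.03
endloop
endfacet
facet normal 0.610 -0.778 -0.152
outer loop
vertex 1.809 2.8 2.528
vertex 0.359 1.458 3.576
vertex 0.65 1.989 2.03
endloop
endfacet
facet normal -0.773 -0.541 -0.332
outer loop
vertex 0.65 1.989 2.03
vertex -0.349 2.36 3.752
vertex -0.058 2.891 2.207
endloop
endfacet
facet normal 0.176 0.321 -0.931
outer loop
vertex -0.058 2.891 2.207
vertex 1.809 2.8 2.528
vertex 0.65 1.989 2.03
endloop
endfacet
facet normal -0.176 -0.320 0.931
outer loop
vertex 0.359 1.458 3.576
vertex 0.81 3.171 4.25
vertex -0.349 2.36 3.752
endloop
endfacet
facet normal 0.610 -0.778 -0.153
outer loop
vertex 1.518 2.269 4.073
vertex 0.359 1.458 3.576
vertex 1.809 2.8 2.528
endloop
endfacet
facet normal -0.175 -0.320 0.931
outer loop
vertex 1.518 2.269 4.073
vertex 0.81 3.171 4.25
vertex 0.359 1.458 3.576
endloop
endfacet
facet normal -0.610 0.778 0.152
outer loop
vertex -0.349 2.36 3.752
vertex 0.81 3.171 4.25
vertex -0.058 2.891 2.207
endloop
endfacet
facet normal 0.176 0.320 -0.931
outer loop
vertex 1.101 3.702 2.704
vertex 1.809 2.8 2.528
vertex -0.058 2.891 2.207
endloop
endfacet
facet normal -0.610 0.778 0.152
outer loop
vertex -0.058 2.891 2.207
vertex 0.81 3.171 4.25
vertex 1.101 3.702 2.704
endloop
endfacet
facet normal 0.772 0.542 0.332
outer loop
vertex 1.101 3.702 2.704
vertex 1.518 2.269 4.073
vertex 1.809 2.8 2.528
endloop
endfacet
facet normal 0.773 0.541 0.331
outer loop
vertex 0.81 3.171 4.25
vertex 1.518 2.269 4.073
vertex 1.101 3.702 2.704
endloop
endfacet
facet normal -0.203 0.458 -0.865
outer loop
vertex 2.16 -2.943 -0.22
vertex 1.606 -3.405 -0.335
vertex 1.678 -2.756 -0.008
endloop
endfacet
facet normal 0.463 0.824 0.327
outer loop
vertex 2.16 -2.943 -0.22
vertex 1.678 -2.756 -0.008
vertex 2.447 -3.593 1.01
endloop
endfacet
facet normal 0.463 0.824 0.328
outer loop
vertex 2.447 -3.593 1.01
vertex 1.678 -2.756 -0.008
vertex 1.965 -3.406 1.221
endloop
endfacet
facet normal 0.202 -0.457 0.866
outer loop
vertex 2.447 -3.593 1.01
vertex 1.965 -3.406 1.221
vertex 1.894 -4.055 0.895
endloop
endfacet
facet normal -0.202 0.458 -0.865
outer loop
vertex 1.678 -2.756 -0.008
vertex 1.606 -3.405 -0.335
vertex 1.154 -2.949 0.012
endloop
endfacet
facet normal -0.283 0.819 0.499
outer loop
vertex 1.678 -2.756 -0.008
vertex 1.154 -2.949 0.012
vertex 1.965 -3.406 1.221
endloop
endfacet
facet normal -0.282 0.820 0.499
outer loop
vertex 1.965 -3.406 1.221
vertex 1.154 -2.949 0.012
vertex 1.441 -3.599 1.242
endloop
endfacet
facet normal 0.203 -0.457 0.866
outer loop
vertex 1.965 -3.406 1.221
vertex 1.441 -3.599 1.242
vertex 1.894 -4.055 0.895
endloop
endfacet
facet normal -0.202 0.458 -0.866
outer loop
vertex 1.154 -2.949 0.012
vertex 1.606 -3.405 -0.335
vertex 0.895 -3.409 -0.171
endloop
endfacet
facet normal -0.863 0.335 0.378
outer loop
vertex 1.154 -2.949 0.012
vertex 0.895 -3.409 -0.171
vertex 1.441 -3.599 1.242
endloop
endfacet
facet normal -0.863 0.335 0.378
outer loop
vertex 1.441 -3.599 1.242
vertex 0.895 -3.409 -0.171
vertex 1.182 -4.059 1.059
endloop
endfacet
facet normal 0.202 -0.458 0.866
outer loop
vertex 1.441 -3.599 1.242
vertex 1.182 -4.059 1.059
vertex 1.894 -4.055 0.895
endloop
endfacet
facet normal -0.202 0.458 -0.866
outer loop
vertex 0.895 -3.409 -0.171
vertex 1.606 -3.405 -0.335
vertex 1.053 -3.867 -0.45
endloop
endfacet
facet normal -0.938 -0.346 0.036
outer loop
vertex 0.895 -3.409 -0.171
vertex 1.053 -3.867 -0.45
vertex 1.182 -4.059 1.059
endloop
endfacet
facet normal -0.938 -0.346 0.036
outer loop
vertex 1.182 -4.059 1.059
vertex 1.053 -3.867 -0.45
vertex 1.34 -4.517 0.78
endloop
endfacet
facet normal 0.202 -0.458 0.866
outer loop
vertex 1.182 -4.059 1.059
vertex 1.34 -4.517 0.78
vertex 1.894 -4.055 0.895
endloop
endfacet
facet normal -0.202 0.457 -0.866
outer loop
vertex 1.053 -3.867 -0.45
vertex 1.606 -3.405 -0.335
vertex 1.535 -4.054 -0.661
endloop
endfacet
facet normal -0.463 -0.824 -0.327
outer loop
vertex 1.053 -3.867 -0.45
vertex 1.535 -4.054 -0.661
vertex 1.34 -4.517 0.78
endloop
endfacet
facet normal -0.463 -0.823 -0.327
outer loop
vertex 1.34 -4.517 0.78
vertex 1.535 -4.054 -0.661
vertex 1.822 -4.704 0.568
endloop
endfacet
facet normal 0.203 -0.458 0.865
outer loop
vertex 1.34 -4.517 0.78
vertex 1.822 -4.704 0.568
vertex 1.894 -4.055 0.895
endloop
endfacet
facet normal -0.203 0.457 -0.866
outer loop
vertex 1.535 -4.054 -0.661
vertex 1.606 -3.405 -0.335
vertex 2.059 -3.861 -0.682
endloop
endfacet
facet normal 0.282 -0.819 -0.499
outer loop
vertex 1.535 -4.054 -0.661
vertex 2.059 -3.861 -0.682
vertex 1.822 -4.704 0.568
endloop
endfacet
facet normal 0.283 -0.819 -0.499
outer loop
vertex 1.822 -4.704 0.568
vertex 2.059 -3.861 -0.682
vertex 2.346 -4.511 0.548
endloop
endfacet
facet normal 0.202 -0.458 0.865
outer loop
vertex 1.822 -4.704 0.568
vertex 2.346 -4.511 0.548
vertex 1.894 -4.055 0.895
endloop
endfacet
facet normal -0.202 0.458 -0.866
outer loop
vertex 2.059 -3.861 -0.682
vertex 1.606 -3.405 -0.335
vertex 2.318 -3.401 -0.499
endloop
endfacet
facet normal 0.863 -0.335 -0.378
outer loop
vertex 2.059 -3.861 -0.682
vertex 2.318 -3.401 -0.499
vertex 2.346 -4.511 0.548
endloop
endfacet
facet normal 0.863 -0.335 -0.378
outer loop
vertex 2.346 -4.511 0.548
vertex 2.318 -3.401 -0.499
vertex 2.605 -4.051 0.731
endloop
endfacet
facet normal 0.202 -0.458 0.866
outer loop
vertex 2.346 -4.511 0.548
vertex 2.605 -4.051 0.731
vertex 1.894 -4.055 0.895
endloop
endfacet
facet normal -0.202 0.458 -0.866
outer loop
vertex 2.318 -3.401 -0.499
vertex 1.606 -3.405 -0.335
vertex 2.16 -2.943 -0.22
endloop
endfacet
facet normal 0.938 0.346 -0.036
outer loop
vertex 2.318 -3.401 -0.499
vertex 2.16 -2.943 -0.22
vertex 2.605 -4.051 0.731
endloop
endfacet
facet normal 0.938 0.346 -0.036
outer loop
vertex 2.605 -4.051 0.731
vertex 2.16 -2.943 -0.22
vertex 2.447 -3.593 1.01
endloop
endfacet
facet normal 0.202 -0.458 0.866
outer loop
vertex 2.605 -4.051 0.731
vertex 2.447 -3.593 1.01
vertex 1.894 -4.055 0.895
endloop
endfacet

endsolid


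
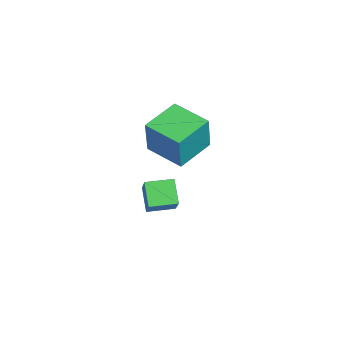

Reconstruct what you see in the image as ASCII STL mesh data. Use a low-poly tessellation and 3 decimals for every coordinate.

solid 
facet normal -0.707 -0.040 -0.706
outer loop
vertex -3.919 0.998 -3.793
vertex -4.049 2.148 -3.728
vertex -3.103 1.136 -4.619
endloop
endfacet
facet normal 0.111 -0.992 -0.056
outer loop
vertex -1.751 1.212 -3.272
vertex -3.919 0.998 -3.793
vertex -3.103 1.136 -4.619
endloop
endfacet
facet normal -0.707 -0.040 -0.706
outer loop
vertex -3.103 1.136 -4.619
vertex -4.049 2.148 -3.728
vertex -3.232 2.287 -4.555
endloop
endfacet
facet normal 0.698 0.117 -0.707
outer loop
vertex -3.232 2.287 -4.555
vertex -1.751 1.212 -3.272
vertex -3.103 1.136 -4.619
endloop
endfacet
facet normal -0.697 -0.119 0.707
outer loop
vertex -3.919 0.998 -3.793
vertex -2.697 2.224 -2.381
vertex -4.049 2.148 -3.728
endloop
endfacet
facet normal 0.112 -0.992 -0.057
outer loop
vertex -2.568 1.073 -2.445
vertex -3.919 0.998 -3.793
vertex -1.751 1.212 -3.272
endloop
endfacet
facet normal -0.698 -0.118 0.706
outer loop
vertex -2.568 1.073 -2.445
vertex -2.697 2.224 -2.381
vertex -3.919 0.998 -3.793
endloop
endfacet
facet normal -0.112 0.992 0.056
outer loop
vertex -4.049 2.148 -3.728
vertex -2.697 2.224 -2.381
vertex -3.232 2.287 -4.555
endloop
endfacet
facet normal 0.698 0.119 -0.706
outer loop
vertex -1.881 2.362 -3.207
vertex -1.751 1.212 -3.272
vertex -3.232 2.287 -4.555
endloop
endfacet
facet normal -0.111 0.992 0.056
outer loop
vertex -3.232 2.287 -4.555
vertex -2.697 2.224 -2.381
vertex -1.881 2.362 -3.207
endloop
endfacet
facet normal 0.707 0.040 0.706
outer loop
vertex -1.881 2.362 -3.207
vertex -2.568 1.073 -2.445
vertex -1.751 1.212 -3.272
endloop
endfacet
facet normal 0.707 0.040 0.706
outer loop
vertex -2.697 2.224 -2.381
vertex -2.568 1.073 -2.445
vertex -1.881 2.362 -3.207
endloop
endfacet
facet normal -0.668 -0.731 0.141
outer loop
vertex -1.795 1.107 1.368
vertex -2.958 2.243 1.745
vertex -2.238 1.196 -0.271
endloop
endfacet
facet normal 0.697 -0.680 -0.225
outer loop
vertex -1.122 2.417 -0.505
vertex -1.795 1.107 1.368
vertex -2.238 1.196 -0.271
endloop
endfacet
facet normal -0.668 -0.730 0.141
outer loop
vertex -2.238 1.196 -0.271
vertex -2.958 2.243 1.745
vertex -3.401 2.333 0.106
endloop
endfacet
facet normal -0.260 0.053 -0.964
outer loop
vertex -3.401 2.333 0.106
vertex -1.122 2.417 -0.505
vertex -2.238 1.196 -0.271
endloop
endfacet
facet normal 0.260 -0.053 0.964
outer loop
vertex -1.795 1.107 1.368
vertex -1.842 3.464 1.511
vertex -2.958 2.243 1.745
endloop
endfacet
facet normal 0.697 -0.681 -0.226
outer loop
vertex -0.679 2.327 1.134
vertex -1.795 1.107 1.368
vertex -1.122 2.417 -0.505
endloop
endfacet
facet normal 0.260 -0.053 0.964
outer loop
vertex -0.679 2.327 1.134
vertex -1.842 3.464 1.511
vertex -1.795 1.107 1.368
endloop
endfacet
facet normal -0.697 0.680 0.226
outer loop
vertex -2.958 2.243 1.745
vertex -1.842 3.464 1.511
vertex -3.401 2.333 0.106
endloop
endfacet
facet normal -0.260 0.053 -0.964
outer loop
vertex -2.285 3.553 -0.128
vertex -1.122 2.417 -0.505
vertex -3.401 2.333 0.106
endloop
endfacet
facet normal -0.697 0.681 0.225
outer loop
vertex -3.401 2.333 0.106
vertex -1.842 3.464 1.511
vertex -2.285 3.553 -0.128
endloop
endfacet
facet normal 0.668 0.731 -0.140
outer loop
vertex -2.285 3.553 -0.128
vertex -0.679 2.327 1.134
vertex -1.122 2.417 -0.505
endloop
endfacet
facet normal 0.668 0.730 -0.141
outer loop
vertex -1.842 3.464 1.511
vertex -0.679 2.327 1.134
vertex -2.285 3.553 -0.128
endloop
endfacet

endsolid


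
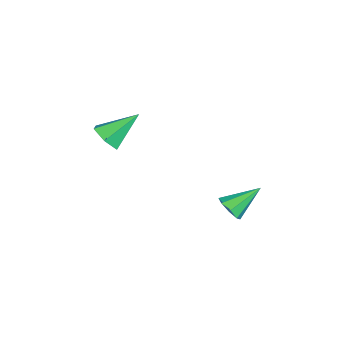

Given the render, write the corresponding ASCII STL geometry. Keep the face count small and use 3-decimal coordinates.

solid 
facet normal 0.252 -0.736 -0.628
outer loop
vertex 0.296 -1.942 3.233
vertex -0.411 -1.906 2.907
vertex 0.17 -1.468 2.627
endloop
endfacet
facet normal 0.796 0.545 0.261
outer loop
vertex 0.296 -1.942 3.233
vertex 0.17 -1.468 2.627
vertex -0.849 -0.634 3.993
endloop
endfacet
facet normal 0.253 -0.736 -0.628
outer loop
vertex 0.17 -1.468 2.627
vertex -0.411 -1.906 2.907
vertex -0.537 -1.432 2.3
endloop
endfacet
facet normal 0.222 0.897 -0.382
outer loop
vertex 0.17 -1.468 2.627
vertex -0.537 -1.432 2.3
vertex -0.849 -0.634 3.993
endloop
endfacet
facet normal 0.254 -0.736 -0.627
outer loop
vertex -0.537 -1.432 2.3
vertex -0.411 -1.906 2.907
vertex -1.118 -1.871 2.58
endloop
endfacet
facet normal -0.667 0.619 -0.415
outer loop
vertex -0.537 -1.432 2.3
vertex -1.118 -1.871 2.58
vertex -0.849 -0.634 3.993
endloop
endfacet
facet normal 0.254 -0.735 -0.628
outer loop
vertex -1.118 -1.871 2.58
vertex -0.411 -1.906 2.907
vertex -0.992 -2.345 3.186
endloop
endfacet
facet normal -0.981 -0.010 0.196
outer loop
vertex -1.118 -1.871 2.58
vertex -0.992 -2.345 3.186
vertex -0.849 -0.634 3.993
endloop
endfacet
facet normal 0.253 -0.735 -0.629
outer loop
vertex -0.992 -2.345 3.186
vertex -0.411 -1.906 2.907
vertex -0.285 -2.381 3.513
endloop
endfacet
facet normal -0.406 -0.362 0.839
outer loop
vertex -0.992 -2.345 3.186
vertex -0.285 -2.381 3.513
vertex -0.849 -0.634 3.993
endloop
endfacet
facet normal 0.253 -0.735 -0.629
outer loop
vertex -0.285 -2.381 3.513
vertex -0.411 -1.906 2.907
vertex 0.296 -1.942 3.233
endloop
endfacet
facet normal 0.483 -0.083 0.872
outer loop
vertex -0.285 -2.381 3.513
vertex 0.296 -1.942 3.233
vertex -0.849 -0.634 3.993
endloop
endfacet
facet normal 0.270 -0.763 -0.587
outer loop
vertex 3.279 2.875 1.458
vertex 2.71 2.899 1.165
vertex 3.28 3.174 1.07
endloop
endfacet
facet normal 0.803 0.471 0.365
outer loop
vertex 3.279 2.875 1.458
vertex 3.28 3.174 1.07
vertex 2.29 4.081 2.075
endloop
endfacet
facet normal 0.270 -0.763 -0.588
outer loop
vertex 3.28 3.174 1.07
vertex 2.71 2.899 1.165
vertex 2.947 3.312 0.738
endloop
endfacet
facet normal 0.541 0.816 -0.203
outer loop
vertex 3.28 3.174 1.07
vertex 2.947 3.312 0.738
vertex 2.29 4.081 2.075
endloop
endfacet
facet normal 0.272 -0.763 -0.587
outer loop
vertex 2.947 3.312 0.738
vertex 2.71 2.899 1.165
vertex 2.475 3.207 0.656
endloop
endfacet
facet normal -0.095 0.842 -0.531
outer loop
vertex 2.947 3.312 0.738
vertex 2.475 3.207 0.656
vertex 2.29 4.081 2.075
endloop
endfacet
facet normal 0.271 -0.763 -0.587
outer loop
vertex 2.475 3.207 0.656
vertex 2.71 2.899 1.165
vertex 2.141 2.922 0.872
endloop
endfacet
facet normal -0.731 0.535 -0.425
outer loop
vertex 2.475 3.207 0.656
vertex 2.141 2.922 0.872
vertex 2.29 4.081 2.075
endloop
endfacet
facet normal 0.271 -0.764 -0.586
outer loop
vertex 2.141 2.922 0.872
vertex 2.71 2.899 1.165
vertex 2.14 2.623 1.261
endloop
endfacet
facet normal -0.996 0.073 0.053
outer loop
vertex 2.141 2.922 0.872
vertex 2.14 2.623 1.261
vertex 2.29 4.081 2.075
endloop
endfacet
facet normal 0.271 -0.763 -0.587
outer loop
vertex 2.14 2.623 1.261
vertex 2.71 2.899 1.165
vertex 2.473 2.486 1.593
endloop
endfacet
facet normal -0.733 -0.272 0.623
outer loop
vertex 2.14 2.623 1.261
vertex 2.473 2.486 1.593
vertex 2.29 4.081 2.075
endloop
endfacet
facet normal 0.270 -0.763 -0.587
outer loop
vertex 2.473 2.486 1.593
vertex 2.71 2.899 1.165
vertex 2.944 2.59 1.674
endloop
endfacet
facet normal -0.097 -0.298 0.950
outer loop
vertex 2.473 2.486 1.593
vertex 2.944 2.59 1.674
vertex 2.29 4.081 2.075
endloop
endfacet
facet normal 0.270 -0.763 -0.587
outer loop
vertex 2.944 2.59 1.674
vertex 2.71 2.899 1.165
vertex 3.279 2.875 1.458
endloop
endfacet
facet normal 0.537 0.009 0.844
outer loop
vertex 2.944 2.59 1.674
vertex 3.279 2.875 1.458
vertex 2.29 4.081 2.075
endloop
endfacet

endsolid


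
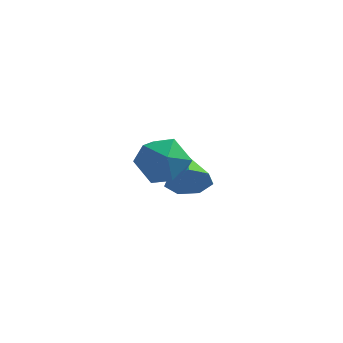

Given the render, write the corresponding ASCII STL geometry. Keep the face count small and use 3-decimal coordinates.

solid 
facet normal 0.286 -0.891 -0.353
outer loop
vertex -2.177 2.906 -2.914
vertex -2.45 2.555 -2.249
vertex -2.84 2.7 -2.932
endloop
endfacet
facet normal -0.199 0.701 -0.685
outer loop
vertex -2.177 2.906 -2.914
vertex -2.84 2.7 -2.932
vertex -2.87 3.865 -1.731
endloop
endfacet
facet normal 0.286 -0.891 -0.353
outer loop
vertex -2.84 2.7 -2.932
vertex -2.45 2.555 -2.249
vertex -3.209 2.385 -2.436
endloop
endfacet
facet normal -0.842 0.377 -0.387
outer loop
vertex -2.84 2.7 -2.932
vertex -3.209 2.385 -2.436
vertex -2.87 3.865 -1.731
endloop
endfacet
facet normal 0.286 -0.891 -0.353
outer loop
vertex -3.209 2.385 -2.436
vertex -2.45 2.555 -2.249
vertex -3.006 2.198 -1.799
endloop
endfacet
facet normal -0.945 0.064 0.320
outer loop
vertex -3.209 2.385 -2.436
vertex -3.006 2.198 -1.799
vertex -2.87 3.865 -1.731
endloop
endfacet
facet normal 0.287 -0.891 -0.352
outer loop
vertex -3.006 2.198 -1.799
vertex -2.45 2.555 -2.249
vertex -2.385 2.28 -1.501
endloop
endfacet
facet normal -0.432 -0.001 0.902
outer loop
vertex -3.006 2.198 -1.799
vertex -2.385 2.28 -1.501
vertex -2.87 3.865 -1.731
endloop
endfacet
facet normal 0.286 -0.891 -0.352
outer loop
vertex -2.385 2.28 -1.501
vertex -2.45 2.555 -2.249
vertex -1.812 2.569 -1.766
endloop
endfacet
facet normal 0.311 0.229 0.922
outer loop
vertex -2.385 2.28 -1.501
vertex -1.812 2.569 -1.766
vertex -2.87 3.865 -1.731
endloop
endfacet
facet normal 0.286 -0.891 -0.352
outer loop
vertex -1.812 2.569 -1.766
vertex -2.45 2.555 -2.249
vertex -1.72 2.847 -2.396
endloop
endfacet
facet normal 0.726 0.583 0.363
outer loop
vertex -1.812 2.569 -1.766
vertex -1.72 2.847 -2.396
vertex -2.87 3.865 -1.731
endloop
endfacet
facet normal 0.285 -0.891 -0.353
outer loop
vertex -1.72 2.847 -2.396
vertex -2.45 2.555 -2.249
vertex -2.177 2.906 -2.914
endloop
endfacet
facet normal 0.499 0.793 -0.350
outer loop
vertex -1.72 2.847 -2.396
vertex -2.177 2.906 -2.914
vertex -2.87 3.865 -1.731
endloop
endfacet
facet normal -0.142 0.987 -0.071
outer loop
vertex -2.866 0.167 -0.103
vertex -3.028 0.212 0.85
vertex -2.129 0.317 0.507
endloop
endfacet
facet normal 0.316 0.760 -0.569
outer loop
vertex -2.866 0.167 -0.103
vertex -2.129 0.317 0.507
vertex -2.023 -0.287 -0.241
endloop
endfacet
facet normal -0.015 0.265 -0.964
outer loop
vertex -2.866 0.167 -0.103
vertex -2.023 -0.287 -0.241
vertex -2.855 -0.766 -0.36
endloop
endfacet
facet normal -0.678 0.188 -0.711
outer loop
vertex -2.866 0.167 -0.103
vertex -2.855 -0.766 -0.36
vertex -3.476 -0.457 0.314
endloop
endfacet
facet normal -0.757 0.634 -0.159
outer loop
vertex -2.866 0.167 -0.103
vertex -3.476 -0.457 0.314
vertex -3.028 0.212 0.85
endloop
endfacet
facet normal 0.864 0.445 -0.237
outer loop
vertex -2.023 -0.287 -0.241
vertex -2.129 0.317 0.507
vertex -1.664 -0.523 0.626
endloop
endfacet
facet normal 0.122 0.813 0.569
outer loop
vertex -2.129 0.317 0.507
vertex -3.028 0.212 0.85
vertex -2.285 -0.214 1.3
endloop
endfacet
facet normal -0.871 0.242 0.427
outer loop
vertex -3.028 0.212 0.85
vertex -3.476 -0.457 0.314
vertex -3.117 -0.693 1.181
endloop
endfacet
facet normal -0.744 -0.478 -0.467
outer loop
vertex -3.476 -0.457 0.314
vertex -2.855 -0.766 -0.36
vertex -3.011 -1.297 0.433
endloop
endfacet
facet normal 0.328 -0.353 -0.876
outer loop
vertex -2.855 -0.766 -0.36
vertex -2.023 -0.287 -0.241
vertex -2.112 -1.192 0.09
endloop
endfacet
facet normal 0.678 -0.188 0.711
outer loop
vertex -2.274 -1.147 1.043
vertex -1.664 -0.523 0.626
vertex -2.285 -0.214 1.3
endloop
endfacet
facet normal 0.015 -0.265 0.964
outer loop
vertex -2.274 -1.147 1.043
vertex -2.285 -0.214 1.3
vertex -3.117 -0.693 1.181
endloop
endfacet
facet normal -0.316 -0.760 0.569
outer loop
vertex -2.274 -1.147 1.043
vertex -3.117 -0.693 1.181
vertex -3.011 -1.297 0.433
endloop
endfacet
facet normal 0.142 -0.987 0.071
outer loop
vertex -2.274 -1.147 1.043
vertex -3.011 -1.297 0.433
vertex -2.112 -1.192 0.09
endloop
endfacet
facet normal 0.757 -0.634 0.159
outer loop
vertex -2.274 -1.147 1.043
vertex -2.112 -1.192 0.09
vertex -1.664 -0.523 0.626
endloop
endfacet
facet normal 0.744 0.478 0.467
outer loop
vertex -2.285 -0.214 1.3
vertex -1.664 -0.523 0.626
vertex -2.129 0.317 0.507
endloop
endfacet
facet normal -0.328 0.353 0.876
outer loop
vertex -3.117 -0.693 1.181
vertex -2.285 -0.214 1.3
vertex -3.028 0.212 0.85
endloop
endfacet
facet normal -0.864 -0.445 0.237
outer loop
vertex -3.011 -1.297 0.433
vertex -3.117 -0.693 1.181
vertex -3.476 -0.457 0.314
endloop
endfacet
facet normal -0.122 -0.813 -0.569
outer loop
vertex -2.112 -1.192 0.09
vertex -3.011 -1.297 0.433
vertex -2.855 -0.766 -0.36
endloop
endfacet
facet normal 0.871 -0.242 -0.427
outer loop
vertex -1.664 -0.523 0.626
vertex -2.112 -1.192 0.09
vertex -2.023 -0.287 -0.241
endloop
endfacet

endsolid


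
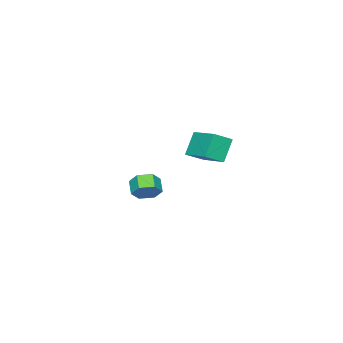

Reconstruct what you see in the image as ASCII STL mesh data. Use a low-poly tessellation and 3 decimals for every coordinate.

solid 
facet normal 0.568 0.562 -0.601
outer loop
vertex 1.039 -4.308 -2.194
vertex 0.477 -3.686 -2.143
vertex 1.106 -3.729 -1.589
endloop
endfacet
facet normal 0.819 -0.457 0.347
outer loop
vertex 1.039 -4.308 -2.194
vertex 1.106 -3.729 -1.589
vertex 0.465 -4.876 -1.587
endloop
endfacet
facet normal 0.819 -0.457 0.347
outer loop
vertex 0.465 -4.876 -1.587
vertex 1.106 -3.729 -1.589
vertex 0.532 -4.297 -0.982
endloop
endfacet
facet normal -0.569 -0.562 0.601
outer loop
vertex 0.465 -4.876 -1.587
vertex 0.532 -4.297 -0.982
vertex -0.097 -4.254 -1.537
endloop
endfacet
facet normal 0.568 0.562 -0.601
outer loop
vertex 1.106 -3.729 -1.589
vertex 0.477 -3.686 -2.143
vertex 0.544 -3.107 -1.538
endloop
endfacet
facet normal 0.479 0.368 0.797
outer loop
vertex 1.106 -3.729 -1.589
vertex 0.544 -3.107 -1.538
vertex 0.532 -4.297 -0.982
endloop
endfacet
facet normal 0.478 0.368 0.798
outer loop
vertex 0.532 -4.297 -0.982
vertex 0.544 -3.107 -1.538
vertex -0.03 -3.675 -0.932
endloop
endfacet
facet normal -0.569 -0.562 0.601
outer loop
vertex 0.532 -4.297 -0.982
vertex -0.03 -3.675 -0.932
vertex -0.097 -4.254 -1.537
endloop
endfacet
facet normal 0.569 0.562 -0.601
outer loop
vertex 0.544 -3.107 -1.538
vertex 0.477 -3.686 -2.143
vertex -0.085 -3.064 -2.093
endloop
endfacet
facet normal -0.341 0.825 0.450
outer loop
vertex 0.544 -3.107 -1.538
vertex -0.085 -3.064 -2.093
vertex -0.03 -3.675 -0.932
endloop
endfacet
facet normal -0.340 0.825 0.450
outer loop
vertex -0.03 -3.675 -0.932
vertex -0.085 -3.064 -2.093
vertex -0.659 -3.632 -1.486
endloop
endfacet
facet normal -0.568 -0.562 0.601
outer loop
vertex -0.03 -3.675 -0.932
vertex -0.659 -3.632 -1.486
vertex -0.097 -4.254 -1.537
endloop
endfacet
facet normal 0.569 0.562 -0.601
outer loop
vertex -0.085 -3.064 -2.093
vertex 0.477 -3.686 -2.143
vertex -0.152 -3.643 -2.698
endloop
endfacet
facet normal -0.819 0.457 -0.347
outer loop
vertex -0.085 -3.064 -2.093
vertex -0.152 -3.643 -2.698
vertex -0.659 -3.632 -1.486
endloop
endfacet
facet normal -0.819 0.457 -0.347
outer loop
vertex -0.659 -3.632 -1.486
vertex -0.152 -3.643 -2.698
vertex -0.726 -4.211 -2.091
endloop
endfacet
facet normal -0.568 -0.562 0.601
outer loop
vertex -0.659 -3.632 -1.486
vertex -0.726 -4.211 -2.091
vertex -0.097 -4.254 -1.537
endloop
endfacet
facet normal 0.569 0.562 -0.601
outer loop
vertex -0.152 -3.643 -2.698
vertex 0.477 -3.686 -2.143
vertex 0.41 -4.265 -2.748
endloop
endfacet
facet normal -0.479 -0.368 -0.797
outer loop
vertex -0.152 -3.643 -2.698
vertex 0.41 -4.265 -2.748
vertex -0.726 -4.211 -2.091
endloop
endfacet
facet normal -0.479 -0.367 -0.798
outer loop
vertex -0.726 -4.211 -2.091
vertex 0.41 -4.265 -2.748
vertex -0.164 -4.833 -2.142
endloop
endfacet
facet normal -0.568 -0.562 0.601
outer loop
vertex -0.726 -4.211 -2.091
vertex -0.164 -4.833 -2.142
vertex -0.097 -4.254 -1.537
endloop
endfacet
facet normal 0.568 0.562 -0.601
outer loop
vertex 0.41 -4.265 -2.748
vertex 0.477 -3.686 -2.143
vertex 1.039 -4.308 -2.194
endloop
endfacet
facet normal 0.341 -0.825 -0.451
outer loop
vertex 0.41 -4.265 -2.748
vertex 1.039 -4.308 -2.194
vertex -0.164 -4.833 -2.142
endloop
endfacet
facet normal 0.341 -0.825 -0.450
outer loop
vertex -0.164 -4.833 -2.142
vertex 1.039 -4.308 -2.194
vertex 0.465 -4.876 -1.587
endloop
endfacet
facet normal -0.569 -0.562 0.601
outer loop
vertex -0.164 -4.833 -2.142
vertex 0.465 -4.876 -1.587
vertex -0.097 -4.254 -1.537
endloop
endfacet
facet normal -0.520 -0.020 0.854
outer loop
vertex 3.431 1.463 4.365
vertex 4.124 3.148 4.826
vertex 2.56 1.963 3.846
endloop
endfacet
facet normal -0.369 -0.897 -0.245
outer loop
vertex 3.336 1.992 2.574
vertex 3.431 1.463 4.365
vertex 2.56 1.963 3.846
endloop
endfacet
facet normal -0.520 -0.019 0.854
outer loop
vertex 2.56 1.963 3.846
vertex 4.124 3.148 4.826
vertex 3.254 3.648 4.307
endloop
endfacet
facet normal -0.770 0.443 -0.460
outer loop
vertex 3.254 3.648 4.307
vertex 3.336 1.992 2.574
vertex 2.56 1.963 3.846
endloop
endfacet
facet normal 0.770 -0.442 0.460
outer loop
vertex 3.431 1.463 4.365
vertex 4.9 3.177 3.554
vertex 4.124 3.148 4.826
endloop
endfacet
facet normal -0.369 -0.897 -0.245
outer loop
vertex 4.206 1.492 3.093
vertex 3.431 1.463 4.365
vertex 3.336 1.992 2.574
endloop
endfacet
facet normal 0.770 -0.443 0.459
outer loop
vertex 4.206 1.492 3.093
vertex 4.9 3.177 3.554
vertex 3.431 1.463 4.365
endloop
endfacet
facet normal 0.369 0.897 0.245
outer loop
vertex 4.124 3.148 4.826
vertex 4.9 3.177 3.554
vertex 3.254 3.648 4.307
endloop
endfacet
facet normal -0.770 0.442 -0.459
outer loop
vertex 4.029 3.677 3.035
vertex 3.336 1.992 2.574
vertex 3.254 3.648 4.307
endloop
endfacet
facet normal 0.369 0.897 0.245
outer loop
vertex 3.254 3.648 4.307
vertex 4.9 3.177 3.554
vertex 4.029 3.677 3.035
endloop
endfacet
facet normal 0.520 0.020 -0.854
outer loop
vertex 4.029 3.677 3.035
vertex 4.206 1.492 3.093
vertex 3.336 1.992 2.574
endloop
endfacet
facet normal 0.520 0.019 -0.854
outer loop
vertex 4.9 3.177 3.554
vertex 4.206 1.492 3.093
vertex 4.029 3.677 3.035
endloop
endfacet

endsolid


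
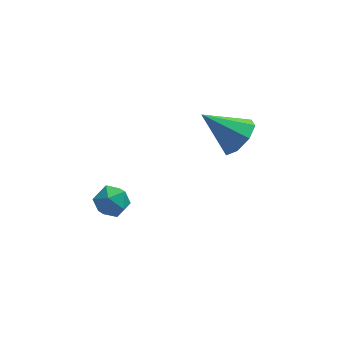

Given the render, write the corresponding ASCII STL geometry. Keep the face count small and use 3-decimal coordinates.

solid 
facet normal 0.112 0.027 0.993
outer loop
vertex -2.991 -1.879 0.001
vertex -2.926 -2.664 0.015
vertex -2.282 -2.217 -0.07
endloop
endfacet
facet normal 0.366 0.623 0.692
outer loop
vertex -2.991 -1.879 0.001
vertex -2.282 -2.217 -0.07
vertex -2.472 -1.601 -0.524
endloop
endfacet
facet normal -0.166 0.930 0.328
outer loop
vertex -2.991 -1.879 0.001
vertex -2.472 -1.601 -0.524
vertex -3.233 -1.668 -0.72
endloop
endfacet
facet normal -0.748 0.526 0.405
outer loop
vertex -2.991 -1.879 0.001
vertex -3.233 -1.668 -0.72
vertex -3.514 -2.325 -0.386
endloop
endfacet
facet normal -0.576 -0.033 0.817
outer loop
vertex -2.991 -1.879 0.001
vertex -3.514 -2.325 -0.386
vertex -2.926 -2.664 0.015
endloop
endfacet
facet normal 0.872 0.435 0.225
outer loop
vertex -2.472 -1.601 -0.524
vertex -2.282 -2.217 -0.07
vertex -2.086 -2.215 -0.834
endloop
endfacet
facet normal 0.461 -0.528 0.713
outer loop
vertex -2.282 -2.217 -0.07
vertex -2.926 -2.664 0.015
vertex -2.367 -2.872 -0.5
endloop
endfacet
facet normal -0.652 -0.626 0.427
outer loop
vertex -2.926 -2.664 0.015
vertex -3.514 -2.325 -0.386
vertex -3.128 -2.939 -0.696
endloop
endfacet
facet normal -0.931 0.277 -0.238
outer loop
vertex -3.514 -2.325 -0.386
vertex -3.233 -1.668 -0.72
vertex -3.318 -2.323 -1.15
endloop
endfacet
facet normal 0.012 0.931 -0.364
outer loop
vertex -3.233 -1.668 -0.72
vertex -2.472 -1.601 -0.524
vertex -2.674 -1.876 -1.235
endloop
endfacet
facet normal 0.748 -0.526 -0.405
outer loop
vertex -2.609 -2.661 -1.221
vertex -2.086 -2.215 -0.834
vertex -2.367 -2.872 -0.5
endloop
endfacet
facet normal 0.166 -0.930 -0.328
outer loop
vertex -2.609 -2.661 -1.221
vertex -2.367 -2.872 -0.5
vertex -3.128 -2.939 -0.696
endloop
endfacet
facet normal -0.366 -0.623 -0.692
outer loop
vertex -2.609 -2.661 -1.221
vertex -3.128 -2.939 -0.696
vertex -3.318 -2.323 -1.15
endloop
endfacet
facet normal -0.112 -0.027 -0.993
outer loop
vertex -2.609 -2.661 -1.221
vertex -3.318 -2.323 -1.15
vertex -2.674 -1.876 -1.235
endloop
endfacet
facet normal 0.576 0.033 -0.817
outer loop
vertex -2.609 -2.661 -1.221
vertex -2.674 -1.876 -1.235
vertex -2.086 -2.215 -0.834
endloop
endfacet
facet normal 0.931 -0.277 0.238
outer loop
vertex -2.367 -2.872 -0.5
vertex -2.086 -2.215 -0.834
vertex -2.282 -2.217 -0.07
endloop
endfacet
facet normal -0.012 -0.931 0.364
outer loop
vertex -3.128 -2.939 -0.696
vertex -2.367 -2.872 -0.5
vertex -2.926 -2.664 0.015
endloop
endfacet
facet normal -0.872 -0.435 -0.225
outer loop
vertex -3.318 -2.323 -1.15
vertex -3.128 -2.939 -0.696
vertex -3.514 -2.325 -0.386
endloop
endfacet
facet normal -0.461 0.528 -0.713
outer loop
vertex -2.674 -1.876 -1.235
vertex -3.318 -2.323 -1.15
vertex -3.233 -1.668 -0.72
endloop
endfacet
facet normal 0.652 0.626 -0.427
outer loop
vertex -2.086 -2.215 -0.834
vertex -2.674 -1.876 -1.235
vertex -2.472 -1.601 -0.524
endloop
endfacet
facet normal 0.754 -0.177 -0.633
outer loop
vertex 2.961 2.992 -0.987
vertex 2.406 2.306 -1.457
vertex 2.55 3.29 -1.56
endloop
endfacet
facet normal 0.024 0.894 0.448
outer loop
vertex 2.961 2.992 -0.987
vertex 2.55 3.29 -1.56
vertex 0.914 2.654 -0.203
endloop
endfacet
facet normal 0.753 -0.177 -0.634
outer loop
vertex 2.55 3.29 -1.56
vertex 2.406 2.306 -1.457
vertex 2.054 3.011 -2.072
endloop
endfacet
facet normal -0.421 0.903 -0.084
outer loop
vertex 2.55 3.29 -1.56
vertex 2.054 3.011 -2.072
vertex 0.914 2.654 -0.203
endloop
endfacet
facet normal 0.754 -0.176 -0.633
outer loop
vertex 2.054 3.011 -2.072
vertex 2.406 2.306 -1.457
vertex 1.765 2.319 -2.224
endloop
endfacet
facet normal -0.806 0.427 -0.410
outer loop
vertex 2.054 3.011 -2.072
vertex 1.765 2.319 -2.224
vertex 0.914 2.654 -0.203
endloop
endfacet
facet normal 0.754 -0.176 -0.633
outer loop
vertex 1.765 2.319 -2.224
vertex 2.406 2.306 -1.457
vertex 1.851 1.619 -1.927
endloop
endfacet
facet normal -0.906 -0.255 -0.339
outer loop
vertex 1.765 2.319 -2.224
vertex 1.851 1.619 -1.927
vertex 0.914 2.654 -0.203
endloop
endfacet
facet normal 0.754 -0.176 -0.633
outer loop
vertex 1.851 1.619 -1.927
vertex 2.406 2.306 -1.457
vertex 2.263 1.321 -1.354
endloop
endfacet
facet normal -0.661 -0.745 0.088
outer loop
vertex 1.851 1.619 -1.927
vertex 2.263 1.321 -1.354
vertex 0.914 2.654 -0.203
endloop
endfacet
facet normal 0.754 -0.176 -0.633
outer loop
vertex 2.263 1.321 -1.354
vertex 2.406 2.306 -1.457
vertex 2.758 1.6 -0.842
endloop
endfacet
facet normal -0.216 -0.754 0.620
outer loop
vertex 2.263 1.321 -1.354
vertex 2.758 1.6 -0.842
vertex 0.914 2.654 -0.203
endloop
endfacet
facet normal 0.753 -0.176 -0.634
outer loop
vertex 2.758 1.6 -0.842
vertex 2.406 2.306 -1.457
vertex 3.048 2.292 -0.69
endloop
endfacet
facet normal 0.169 -0.278 0.946
outer loop
vertex 2.758 1.6 -0.842
vertex 3.048 2.292 -0.69
vertex 0.914 2.654 -0.203
endloop
endfacet
facet normal 0.753 -0.175 -0.634
outer loop
vertex 3.048 2.292 -0.69
vertex 2.406 2.306 -1.457
vertex 2.961 2.992 -0.987
endloop
endfacet
facet normal 0.268 0.404 0.874
outer loop
vertex 3.048 2.292 -0.69
vertex 2.961 2.992 -0.987
vertex 0.914 2.654 -0.203
endloop
endfacet

endsolid
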